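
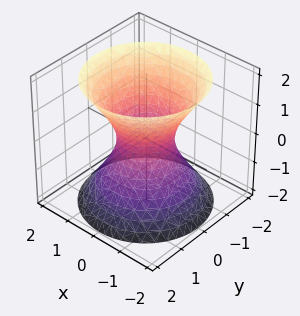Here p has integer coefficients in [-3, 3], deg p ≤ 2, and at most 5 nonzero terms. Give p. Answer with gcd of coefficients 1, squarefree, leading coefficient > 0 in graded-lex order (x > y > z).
deg p = 2.
Symmetries: the z ↦ −z reflection is a symmetry, so z appears only in even powers; the z-axis is an axis of rotation, so x and y enter only as x² + y².
Observable constraints: the surface avoids every integer z-axis point in the box; a circular section at z = 2 has radius between 1 and 2.
Solving for integer coefficients yields p as stated.

3*x^2 + 3*y^2 - 2*z^2 - 2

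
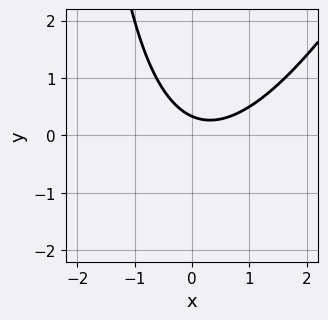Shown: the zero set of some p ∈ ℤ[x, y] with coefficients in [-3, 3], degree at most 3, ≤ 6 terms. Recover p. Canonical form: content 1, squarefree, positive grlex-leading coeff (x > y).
(a) The degree is 2 — no degree-1 curve has this shape.
(b) From the visible intercepts: it misses every integer gridline on the x-axis.
(c) Solving for integer coefficients yields p as stated.

2*x^2 - x*y - x - 3*y + 1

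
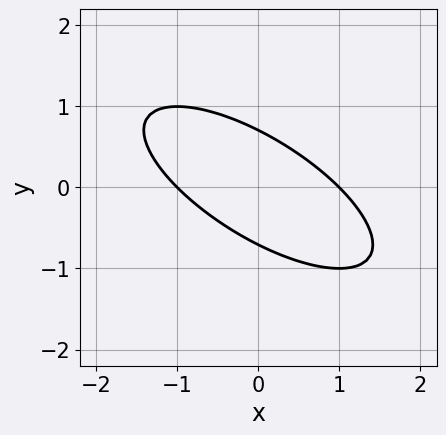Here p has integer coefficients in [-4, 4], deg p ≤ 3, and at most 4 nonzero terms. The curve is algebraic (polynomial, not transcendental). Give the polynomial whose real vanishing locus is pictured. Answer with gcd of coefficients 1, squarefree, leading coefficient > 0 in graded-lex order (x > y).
x^2 + 2*x*y + 2*y^2 - 1

First, degree: the shape is more complex than any degree-1 curve, so deg p = 2.
Then, observable constraints: among the integer gridlines, it crosses the x-axis at x ∈ {-1, 1}.
Finally, assembling these constraints gives the stated polynomial.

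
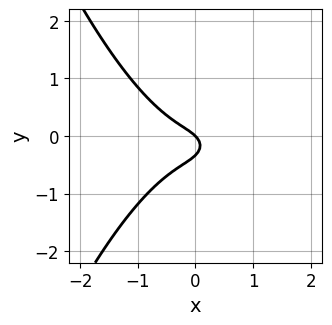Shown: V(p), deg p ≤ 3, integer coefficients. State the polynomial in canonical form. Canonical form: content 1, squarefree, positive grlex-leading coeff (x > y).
The degree is 3 — a generic line meets the curve in up to 3 points.
Checking where it meets the axes: it meets the y-axis at y = 0 (among the integer gridlines); one x-axis crossing is at x = 0.
Together with the visible shape, these determine p as stated.

2*x^3 + 3*y^2 + x + y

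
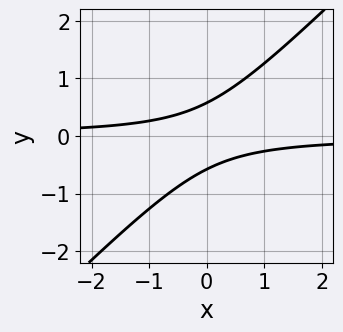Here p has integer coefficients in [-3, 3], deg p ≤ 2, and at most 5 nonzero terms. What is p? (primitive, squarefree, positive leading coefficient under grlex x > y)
1. Degree: a generic line meets the curve in up to 2 points, so deg p = 2.
2. Observable constraints: the curve avoids every integer x-axis point in the box.
3. Matching integer coefficients to the picture gives p.

3*x*y - 3*y^2 + 1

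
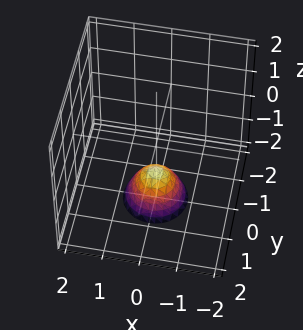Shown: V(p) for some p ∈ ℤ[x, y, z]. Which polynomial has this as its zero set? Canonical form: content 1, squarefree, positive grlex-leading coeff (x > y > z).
Degree: a generic line meets the surface in up to 2 points, so deg p = 2.
Symmetries: rotational symmetry about the z-axis ⇒ p depends on x, y only through x² + y².
Reading off the gridlines: it meets the z-axis at z = -1 (among the integer gridlines); a circular section at z = -2 has radius between 0 and 1; it misses every integer gridline on the y-axis; the surface avoids every integer x-axis point in the box.
Assembling these constraints gives the stated polynomial.

3*x^2 + 3*y^2 + 2*z + 2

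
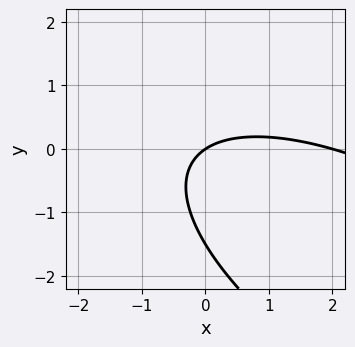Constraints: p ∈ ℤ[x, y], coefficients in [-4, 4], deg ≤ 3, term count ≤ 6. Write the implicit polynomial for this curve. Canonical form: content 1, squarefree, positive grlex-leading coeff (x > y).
(a) deg p = 2. A generic line meets the curve in up to 2 points.
(b) Against the integer gridlines: the x-axis gridline crossings are at x ∈ {0, 2}; one y-axis crossing is at y = 0.
(c) These observations pin down the coefficients.

x^2 + 2*x*y + 2*y^2 - 2*x + 3*y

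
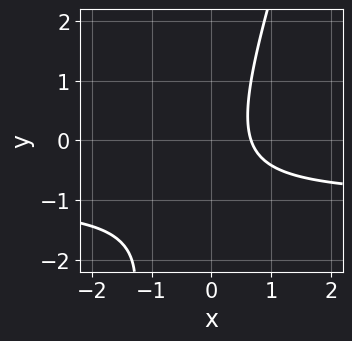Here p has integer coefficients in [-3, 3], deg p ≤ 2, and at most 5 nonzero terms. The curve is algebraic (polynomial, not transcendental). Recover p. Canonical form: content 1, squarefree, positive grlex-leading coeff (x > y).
3*x*y - y^2 + 3*x - y - 2

The degree is 2 — no degree-1 curve has this shape.
Against the integer gridlines: no y-intercept at any integer in the box.
The integer polynomial consistent with all of this is the stated p.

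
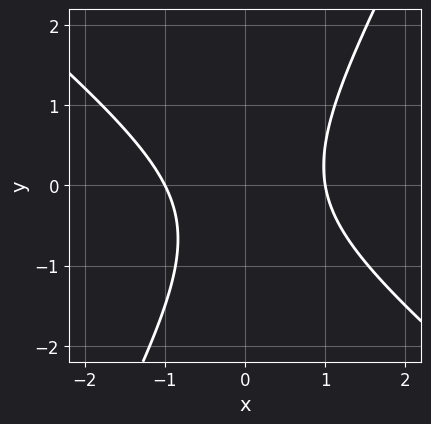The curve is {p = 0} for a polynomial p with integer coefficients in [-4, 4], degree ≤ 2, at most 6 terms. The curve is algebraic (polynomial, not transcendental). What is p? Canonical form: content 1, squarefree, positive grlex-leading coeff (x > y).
3*x^2 + 2*x*y - 2*y^2 - y - 3

1. deg p = 2. No degree-1 curve has this shape.
2. Against the integer gridlines: the x-axis gridline crossings are at x ∈ {-1, 1}; it misses every integer gridline on the y-axis.
3. Putting this together gives p.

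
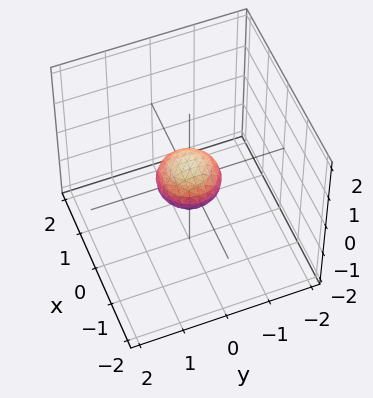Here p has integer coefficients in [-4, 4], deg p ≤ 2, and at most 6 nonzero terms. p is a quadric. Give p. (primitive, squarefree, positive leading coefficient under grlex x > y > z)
First, the degree is 2 — a closed, bounded, convex surface; a quadric.
Then, symmetries: mirror symmetry z ↦ −z ⇒ only even powers of z; rotational symmetry about the z-axis ⇒ p depends on x, y only through x² + y².
Next, reading off the gridlines: a circular section at z = 0 has radius between 0 and 1.
Finally, these observations pin down the coefficients.

2*x^2 + 2*y^2 + 3*z^2 - 1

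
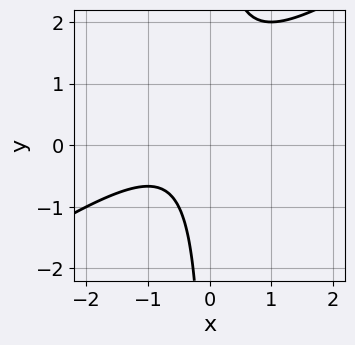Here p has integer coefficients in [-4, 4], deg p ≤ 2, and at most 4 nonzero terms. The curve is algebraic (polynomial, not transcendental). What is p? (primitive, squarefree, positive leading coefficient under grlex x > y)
2*x^2 - 3*x*y + 2*x + 2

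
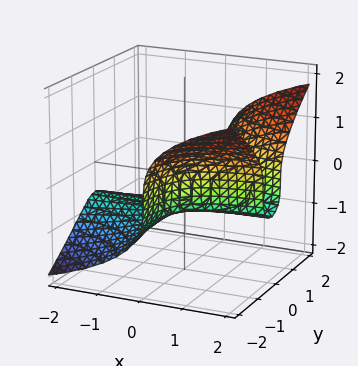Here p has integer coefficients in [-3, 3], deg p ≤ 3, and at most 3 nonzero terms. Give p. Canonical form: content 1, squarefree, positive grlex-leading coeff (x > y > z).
2*x*y^2 - 3*z^3 - 1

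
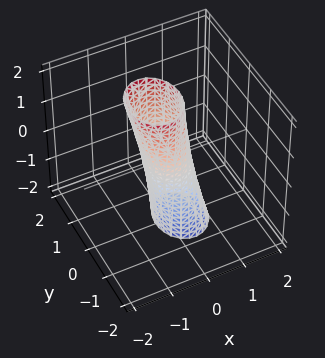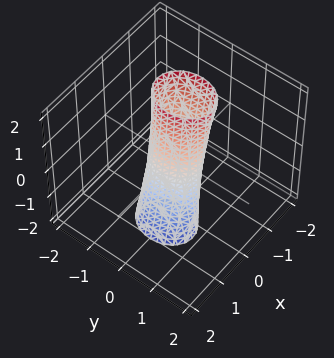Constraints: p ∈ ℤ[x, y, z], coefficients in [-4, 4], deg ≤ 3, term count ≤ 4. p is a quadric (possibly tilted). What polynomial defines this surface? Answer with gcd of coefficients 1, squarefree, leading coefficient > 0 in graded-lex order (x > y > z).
1. Degree: a generic line meets the surface in up to 2 points, so deg p = 2.
2. Reading off the gridlines: it misses every integer gridline on the z-axis.
3. Putting this together gives p.

3*x^2 + x*z + 2*y^2 - 1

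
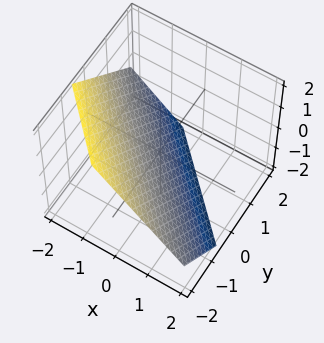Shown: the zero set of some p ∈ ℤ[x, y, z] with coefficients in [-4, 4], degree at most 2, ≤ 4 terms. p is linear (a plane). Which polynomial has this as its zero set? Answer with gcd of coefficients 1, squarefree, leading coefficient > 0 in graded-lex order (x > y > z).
3*x + 3*y + 3*z + 2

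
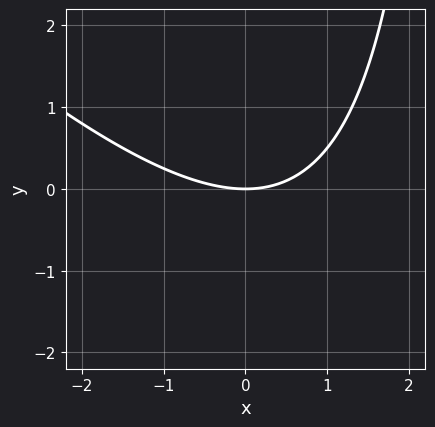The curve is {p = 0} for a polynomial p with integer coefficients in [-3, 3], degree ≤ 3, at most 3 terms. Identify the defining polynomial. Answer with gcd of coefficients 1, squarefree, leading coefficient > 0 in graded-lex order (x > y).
(a) Degree: no degree-1 curve has this shape, so deg p = 2.
(b) Observable constraints: it meets the y-axis at y = 0 (among the integer gridlines); one x-axis crossing is at x = 0.
(c) Putting this together gives p.

x^2 + x*y - 3*y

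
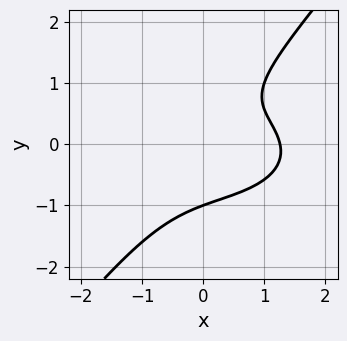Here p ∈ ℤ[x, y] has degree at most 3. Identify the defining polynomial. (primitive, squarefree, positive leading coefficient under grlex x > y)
The degree is 3 — the shape is more complex than any degree-2 curve.
Observable constraints: it meets the y-axis at y = -1 (among the integer gridlines).
Putting this together gives p.

x^3 + 3*x*y^2 - 3*y^3 + y - 2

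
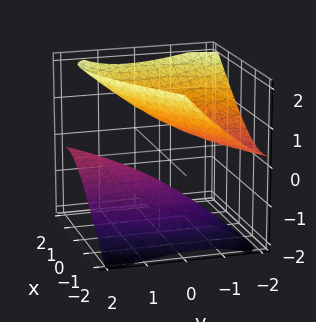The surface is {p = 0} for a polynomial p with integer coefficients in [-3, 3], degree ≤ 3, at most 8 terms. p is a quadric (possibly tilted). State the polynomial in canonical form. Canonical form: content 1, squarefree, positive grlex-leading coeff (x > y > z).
First, there are 2 components. They look like related sheets of one shape, so recover p as a whole.
Then, degree: a generic line meets the surface in up to 2 points, so deg p = 2.
Then, reading off the gridlines: it misses every integer gridline on the y-axis; the surface avoids every integer x-axis point in the box.
Finally, matching integer coefficients to the picture gives p.

2*x^2 - 3*x*y + y^2 + 3*y*z - 3*z^2 + 2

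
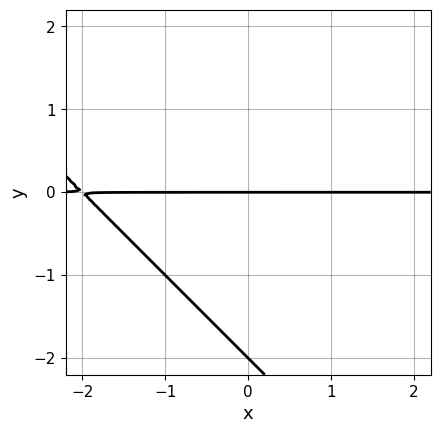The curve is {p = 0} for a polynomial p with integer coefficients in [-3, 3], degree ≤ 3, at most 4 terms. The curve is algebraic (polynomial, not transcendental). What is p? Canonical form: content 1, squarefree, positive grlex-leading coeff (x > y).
First, degree: no degree-1 curve has this shape, so deg p = 2.
Then, checking where it meets the axes: the visible x-axis segment lies entirely on the curve; among the integer gridlines, it crosses the y-axis at y ∈ {-2, 0}.
Finally, these observations pin down the coefficients.

x*y + y^2 + 2*y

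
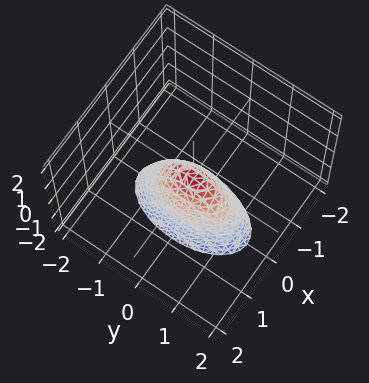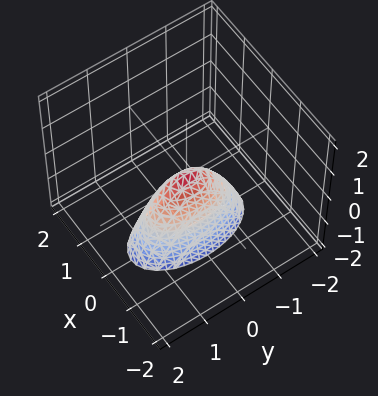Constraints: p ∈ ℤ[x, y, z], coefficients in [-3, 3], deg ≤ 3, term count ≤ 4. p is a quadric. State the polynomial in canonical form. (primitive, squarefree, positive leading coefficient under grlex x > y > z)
3*x^2 + y^2 + z

1. deg p = 2. A paraboloid; a quadric.
2. Symmetries: it's symmetric under x → −x, forcing even powers of x; the y ↦ −y reflection is a symmetry, so y appears only in even powers.
3. Observable constraints: it meets the x-axis at x = 0 (among the integer gridlines); it meets the y-axis at y = 0 (among the integer gridlines); it meets the z-axis at z = 0 (among the integer gridlines).
4. Fitting integer coefficients to these (and the overall shape) gives p.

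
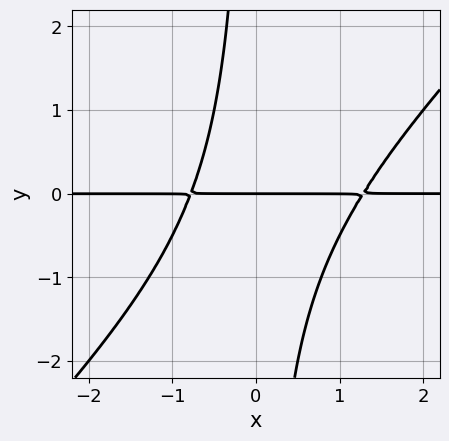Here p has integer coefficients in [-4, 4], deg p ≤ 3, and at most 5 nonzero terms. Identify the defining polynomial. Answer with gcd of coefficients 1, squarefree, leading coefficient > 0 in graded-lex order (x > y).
First, deg p = 3. A generic line meets the curve in up to 3 points.
Then, from the axis intercepts and sections: it crosses the y-axis at the gridline y = 0; every point of the x-axis in the box is on the curve.
Finally, matching integer coefficients to the picture gives p.

2*x^2*y - 2*x*y^2 - x*y - 2*y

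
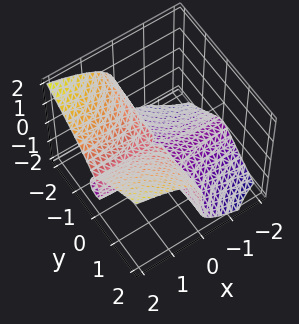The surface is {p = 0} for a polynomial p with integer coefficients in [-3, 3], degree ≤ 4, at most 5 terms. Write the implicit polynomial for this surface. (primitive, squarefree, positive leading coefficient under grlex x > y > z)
1. deg p = 3. No degree-2 surface has this shape.
2. Observable constraints: every point of the x-axis in the box is on the surface; one z-axis crossing is at z = -1; the visible y-axis segment lies entirely on the surface.
3. Together with the visible shape, these determine p as stated.

x*y^2 - z^3 - z^2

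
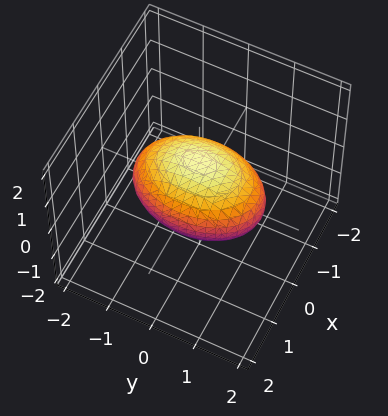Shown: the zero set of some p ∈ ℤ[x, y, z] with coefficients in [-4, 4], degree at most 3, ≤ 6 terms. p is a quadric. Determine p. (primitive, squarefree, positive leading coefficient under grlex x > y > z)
2*x^2 + y^2 + 2*z^2 - 2

(a) The degree is 2 — a closed, bounded, convex surface; a quadric.
(b) Symmetries: it's symmetric under y → −y, forcing even powers of y; mirror symmetry x ↦ −x ⇒ only even powers of x; it's symmetric under z → −z, forcing even powers of z.
(c) From the axis intercepts and sections: the x-axis gridline crossings are at x ∈ {-1, 1}; among the integer gridlines, it crosses the z-axis at z ∈ {-1, 1}.
(d) Matching integer coefficients to the picture gives p.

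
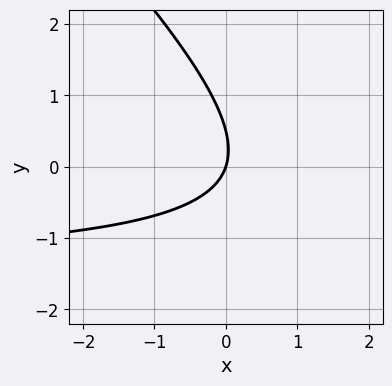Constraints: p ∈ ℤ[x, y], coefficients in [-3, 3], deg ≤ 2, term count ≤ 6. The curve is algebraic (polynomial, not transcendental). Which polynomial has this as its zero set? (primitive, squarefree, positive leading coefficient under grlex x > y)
2*x*y + 2*y^2 + 3*x - y

(a) deg p = 2.
(b) From the visible intercepts: it meets the y-axis at y = 0 (among the integer gridlines); one x-axis crossing is at x = 0.
(c) These observations pin down the coefficients.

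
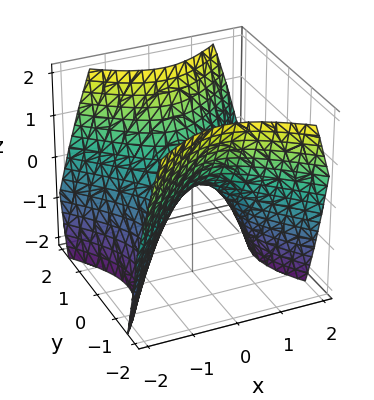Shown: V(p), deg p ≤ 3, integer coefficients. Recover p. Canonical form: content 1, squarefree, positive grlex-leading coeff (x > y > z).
1. The degree is 2 — a hyperbolic paraboloid; a quadric.
2. Symmetries: it's symmetric under y → −y, forcing even powers of y; mirror symmetry x ↦ −x ⇒ only even powers of x.
3. Against the integer gridlines: it meets the y-axis at y = 0 (among the integer gridlines); it meets the x-axis at x = 0 (among the integer gridlines); one z-axis crossing is at z = 0.
4. Solving for integer coefficients yields p as stated.

x^2 - y^2 + z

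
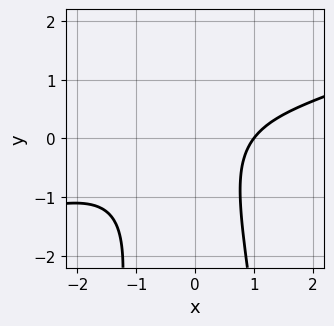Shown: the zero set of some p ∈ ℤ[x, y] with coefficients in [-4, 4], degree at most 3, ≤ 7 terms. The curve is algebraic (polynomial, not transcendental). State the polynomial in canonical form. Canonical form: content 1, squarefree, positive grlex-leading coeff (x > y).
(a) deg p = 3.
(b) Reading off the gridlines: no y-intercept at any integer in the box; it crosses the x-axis at the gridline x = 1.
(c) Assembling these constraints gives the stated polynomial.

x^3 - 3*x^2*y - y^2 + x - 2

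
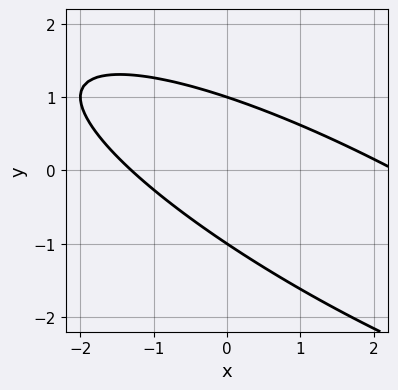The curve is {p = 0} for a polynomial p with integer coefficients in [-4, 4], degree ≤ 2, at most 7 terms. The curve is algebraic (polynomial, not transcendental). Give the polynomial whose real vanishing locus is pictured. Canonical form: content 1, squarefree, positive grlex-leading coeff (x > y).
The degree is 2 — the shape is more complex than any degree-1 curve.
From the visible intercepts: the y-axis gridline crossings are at y ∈ {-1, 1}.
Matching integer coefficients to the picture gives p.

x^2 + 3*x*y + 3*y^2 - x - 3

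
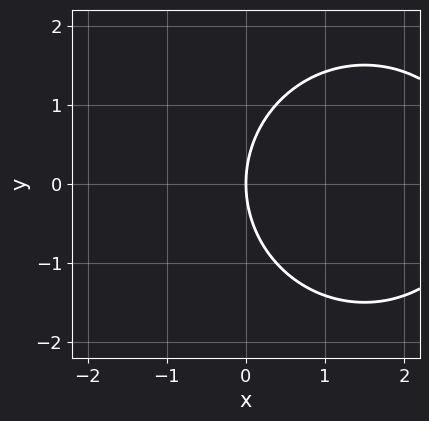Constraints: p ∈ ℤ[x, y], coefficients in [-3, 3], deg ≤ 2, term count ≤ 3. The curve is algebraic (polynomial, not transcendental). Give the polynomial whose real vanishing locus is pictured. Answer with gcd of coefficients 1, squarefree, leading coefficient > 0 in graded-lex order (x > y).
x^2 + y^2 - 3*x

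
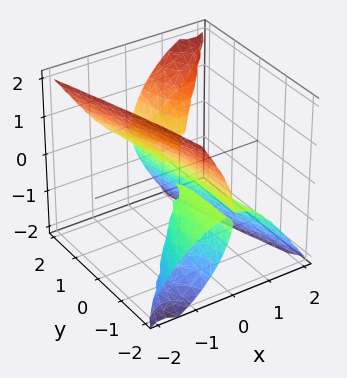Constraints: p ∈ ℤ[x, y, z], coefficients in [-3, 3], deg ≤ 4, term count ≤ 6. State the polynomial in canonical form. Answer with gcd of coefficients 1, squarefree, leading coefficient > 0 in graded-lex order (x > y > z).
There are 2 components. Treating them together as one polynomial.
Degree: the shape is more complex than any degree-2 surface, so deg p = 3.
Observable constraints: every point of the y-axis in the box is on the surface; it crosses the z-axis at the gridline z = 0.
Together with the visible shape, these determine p as stated.

3*x^3 - 2*x^2*z - 3*x*y*z + 2*z^3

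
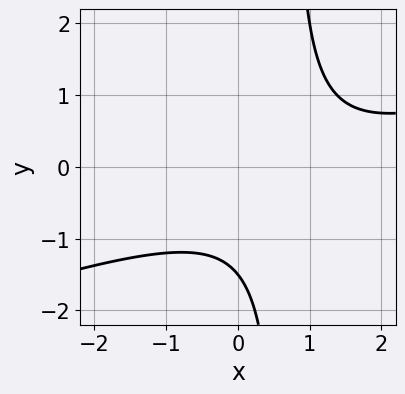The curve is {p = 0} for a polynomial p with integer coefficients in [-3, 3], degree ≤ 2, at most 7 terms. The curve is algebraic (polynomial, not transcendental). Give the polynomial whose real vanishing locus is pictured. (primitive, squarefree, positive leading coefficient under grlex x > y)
x^2 - 3*x*y - 2*x + 2*y + 3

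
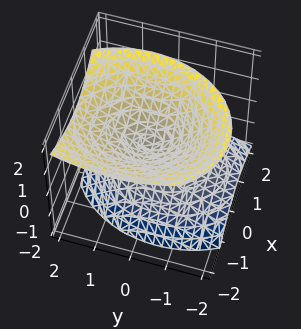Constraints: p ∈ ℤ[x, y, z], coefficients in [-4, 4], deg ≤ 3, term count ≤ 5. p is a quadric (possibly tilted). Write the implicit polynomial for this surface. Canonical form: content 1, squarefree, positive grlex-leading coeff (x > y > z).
(a) I count 2 distinct pieces. Treating them together as one polynomial.
(b) deg p = 2. No degree-1 surface has this shape.
(c) Checking where it meets the axes: it meets the x-axis at x = 0 (among the integer gridlines); it crosses the z-axis at the gridline z = 0; one y-axis crossing is at y = 0.
(d) Putting this together gives p.

3*x^2 + 2*x*z + 2*y^2 - y*z - 3*z^2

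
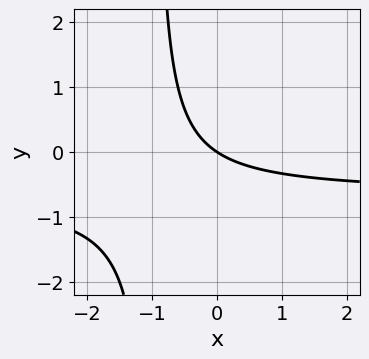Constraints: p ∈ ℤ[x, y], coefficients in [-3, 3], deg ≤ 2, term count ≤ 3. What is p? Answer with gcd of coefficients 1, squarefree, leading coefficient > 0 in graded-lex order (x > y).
3*x*y + 2*x + 3*y

deg p = 2. The shape is more complex than any degree-1 curve.
Reading off the gridlines: one y-axis crossing is at y = 0; it meets the x-axis at x = 0 (among the integer gridlines).
Putting this together gives p.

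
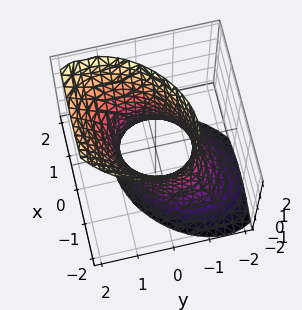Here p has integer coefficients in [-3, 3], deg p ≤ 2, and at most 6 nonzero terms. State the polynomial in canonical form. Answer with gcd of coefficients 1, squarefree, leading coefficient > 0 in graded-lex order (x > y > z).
(a) Degree: the shape is more complex than any degree-1 surface, so deg p = 2.
(b) Against the integer gridlines: the x-axis gridline crossings are at x ∈ {-1, 1}; the y-axis gridline crossings are at y ∈ {-1, 1}; the surface avoids every integer z-axis point in the box.
(c) Fitting integer coefficients to these (and the overall shape) gives p.

3*x^2 - 2*x*y + 3*y^2 - 2*y*z - z^2 - 3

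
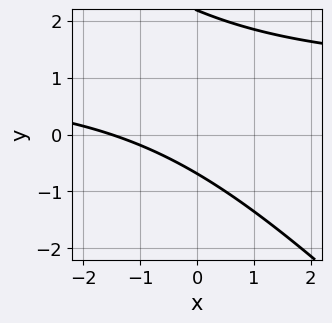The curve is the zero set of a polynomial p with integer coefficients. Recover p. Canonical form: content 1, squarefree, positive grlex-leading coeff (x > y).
2*x*y + 2*y^2 - 2*x - 3*y - 3

(a) The degree is 2 — the shape is more complex than any degree-1 curve.
(b) Solving for integer coefficients yields p as stated.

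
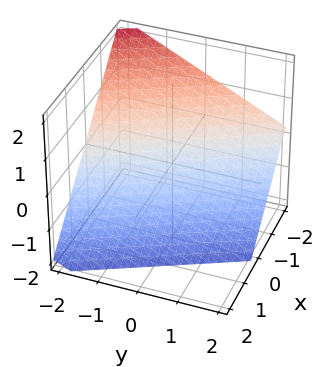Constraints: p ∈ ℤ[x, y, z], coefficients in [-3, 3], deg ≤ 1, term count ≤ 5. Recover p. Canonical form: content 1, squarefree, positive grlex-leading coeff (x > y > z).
Degree: every cross-section is a straight line — this is a plane, so deg p = 1.
From the axis intercepts and sections: one y-axis crossing is at y = -2; it crosses the z-axis at the gridline z = -1; it crosses the x-axis at the gridline x = -1.
Assembling these constraints gives the stated polynomial.

2*x + y + 2*z + 2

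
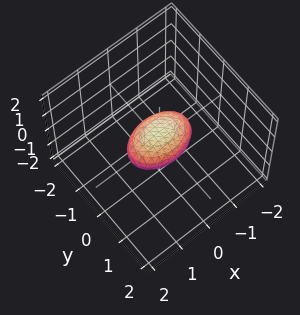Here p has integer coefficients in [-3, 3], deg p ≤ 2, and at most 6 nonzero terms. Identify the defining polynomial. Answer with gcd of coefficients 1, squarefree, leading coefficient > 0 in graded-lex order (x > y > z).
First, degree: bounded and convex; a quadric, so deg p = 2.
Next, symmetries: mirror symmetry z ↦ −z ⇒ only even powers of z; it's symmetric under y → −y, forcing even powers of y; mirror symmetry x ↦ −x ⇒ only even powers of x.
Next, from the axis intercepts and sections: the x-axis gridline crossings are at x ∈ {-1, 1}.
Finally, together with the visible shape, these determine p as stated.

x^2 + 2*y^2 + 2*z^2 - 1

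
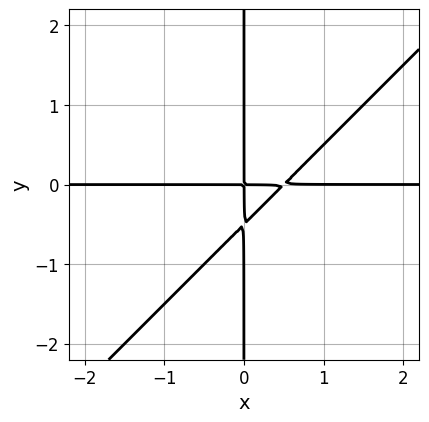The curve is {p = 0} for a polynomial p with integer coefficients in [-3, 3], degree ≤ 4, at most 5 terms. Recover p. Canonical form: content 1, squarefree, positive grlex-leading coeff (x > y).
2*x^2*y - 2*x*y^2 - x*y

First, degree: the shape is more complex than any degree-2 curve, so deg p = 3.
Then, from the visible intercepts: the visible x-axis segment lies entirely on the curve; the visible y-axis segment lies entirely on the curve.
Finally, matching integer coefficients to the picture gives p.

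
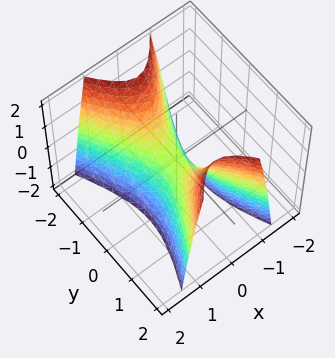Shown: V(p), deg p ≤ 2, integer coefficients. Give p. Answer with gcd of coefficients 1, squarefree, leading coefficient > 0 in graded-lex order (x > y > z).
First, the degree is 2 — a hyperbolic paraboloid; a quadric.
Next, symmetries: it's symmetric under x → −x, forcing even powers of x; the y ↦ −y reflection is a symmetry, so y appears only in even powers.
Next, checking where it meets the axes: it meets the y-axis at y = 0 (among the integer gridlines); it meets the x-axis at x = 0 (among the integer gridlines).
Finally, matching integer coefficients to the picture gives p.

3*x^2 - y^2 + z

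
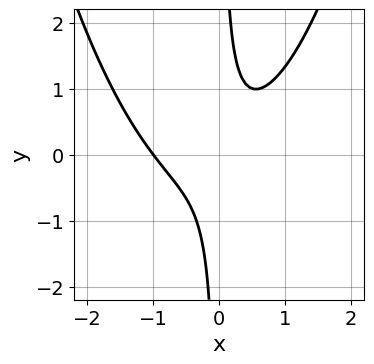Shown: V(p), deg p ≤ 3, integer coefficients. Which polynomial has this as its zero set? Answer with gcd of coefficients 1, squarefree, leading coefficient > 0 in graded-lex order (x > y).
Degree: the shape is more complex than any degree-2 curve, so deg p = 3.
Reading off the gridlines: the curve avoids every integer y-axis point in the box; one x-axis crossing is at x = -1.
These observations pin down the coefficients.

2*x^3 + x^2 - 3*x*y + 1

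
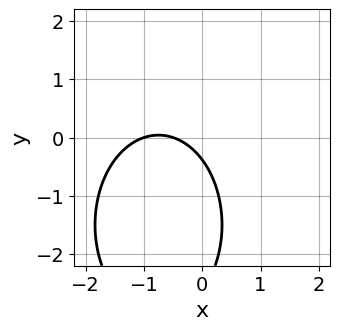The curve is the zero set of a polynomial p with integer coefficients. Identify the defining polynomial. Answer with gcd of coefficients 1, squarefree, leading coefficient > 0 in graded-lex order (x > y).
2*x^2 + y^2 + 3*x + 3*y + 1

1. The degree is 2 — a generic line meets the curve in up to 2 points.
2. From the axis intercepts and sections: it crosses the x-axis at the gridline x = -1.
3. These observations pin down the coefficients.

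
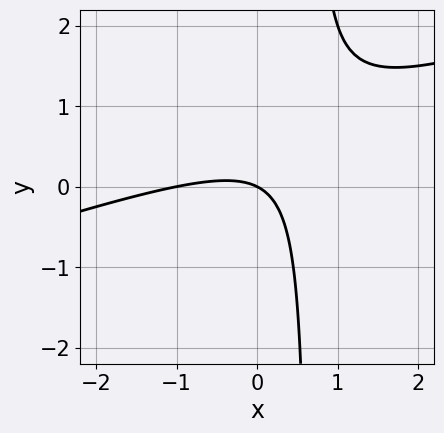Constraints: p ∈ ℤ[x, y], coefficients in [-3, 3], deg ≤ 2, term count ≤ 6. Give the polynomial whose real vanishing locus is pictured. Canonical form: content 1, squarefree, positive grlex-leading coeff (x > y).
x^2 - 3*x*y + x + 2*y

(a) deg p = 2.
(b) From the axis intercepts and sections: one y-axis crossing is at y = 0; the x-axis gridline crossings are at x ∈ {-1, 0}.
(c) Fitting integer coefficients to these (and the overall shape) gives p.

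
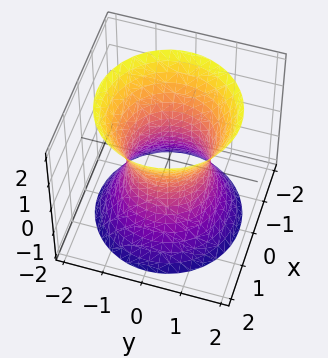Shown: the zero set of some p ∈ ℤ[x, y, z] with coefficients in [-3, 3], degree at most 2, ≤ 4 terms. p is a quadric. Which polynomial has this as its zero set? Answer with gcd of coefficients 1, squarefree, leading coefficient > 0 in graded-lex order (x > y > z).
2*x^2 + 2*y^2 - z^2 - 2

First, the degree is 2 — one connected sheet with a waist; a quadric.
Next, by symmetry, every cross-section ⟂ z is a circle, so x, y appear only via x² + y²; mirror symmetry z ↦ −z ⇒ only even powers of z.
Next, from the axis intercepts and sections: no z-intercept at any integer in the box; a circular section at z = -2 has radius between 1 and 2; among the integer gridlines, it crosses the x-axis at x ∈ {-1, 1}; the y-axis gridline crossings are at y ∈ {-1, 1}.
Finally, assembling these constraints gives the stated polynomial.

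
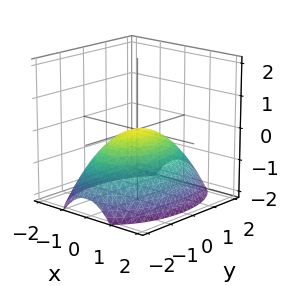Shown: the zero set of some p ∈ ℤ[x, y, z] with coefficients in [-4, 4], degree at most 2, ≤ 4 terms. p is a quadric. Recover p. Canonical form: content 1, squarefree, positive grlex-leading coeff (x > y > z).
1. deg p = 2.
2. Symmetries: it's symmetric under x → −x, forcing even powers of x; the y ↦ −y reflection is a symmetry, so y appears only in even powers.
3. Checking where it meets the axes: it meets the y-axis at y = 0 (among the integer gridlines); it meets the x-axis at x = 0 (among the integer gridlines).
4. Together with the visible shape, these determine p as stated.

2*x^2 + y^2 + 3*z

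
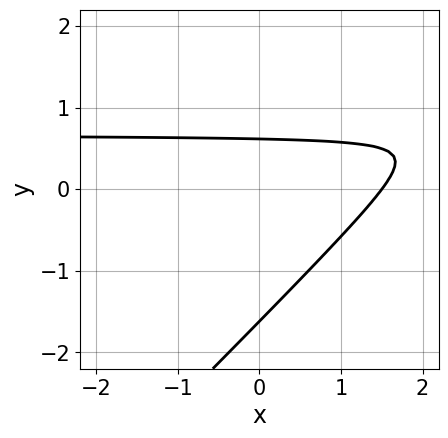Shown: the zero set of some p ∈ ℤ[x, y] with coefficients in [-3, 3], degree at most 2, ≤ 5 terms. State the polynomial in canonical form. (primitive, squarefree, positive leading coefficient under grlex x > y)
First, degree: no degree-1 curve has this shape, so deg p = 2.
Finally, matching integer coefficients to the picture gives p.

3*x*y - 3*y^2 - 2*x - 3*y + 3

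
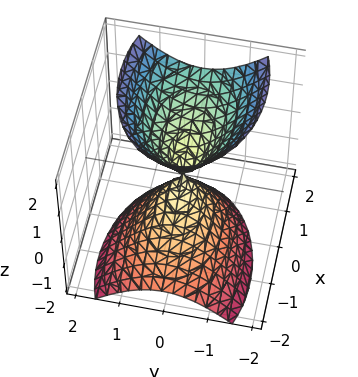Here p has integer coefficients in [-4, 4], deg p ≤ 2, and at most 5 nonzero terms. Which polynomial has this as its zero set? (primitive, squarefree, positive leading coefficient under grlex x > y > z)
x^2 - x*z + 2*y^2 - z^2

The picture has 2 separate pieces.
The degree is 2 — the shape is more complex than any degree-1 surface.
From the axis intercepts and sections: one z-axis crossing is at z = 0; it crosses the y-axis at the gridline y = 0; one x-axis crossing is at x = 0.
The integer polynomial consistent with all of this is the stated p.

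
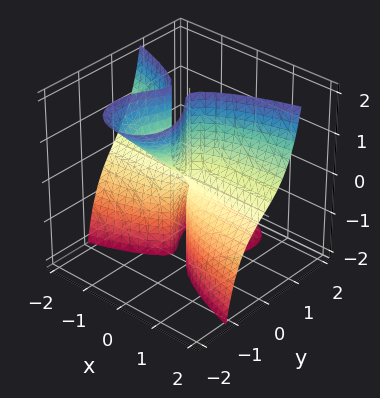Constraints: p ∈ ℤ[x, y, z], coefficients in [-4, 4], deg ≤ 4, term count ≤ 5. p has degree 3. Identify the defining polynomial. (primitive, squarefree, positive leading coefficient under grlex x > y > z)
2*x^2*y - 2*x^2*z + 3*y^3 + 3*y^2*z - x*z

First, the degree is 3 — no degree-2 surface has this shape.
Next, against the integer gridlines: every point of the z-axis in the box is on the surface; the visible x-axis segment lies entirely on the surface.
Finally, these observations pin down the coefficients.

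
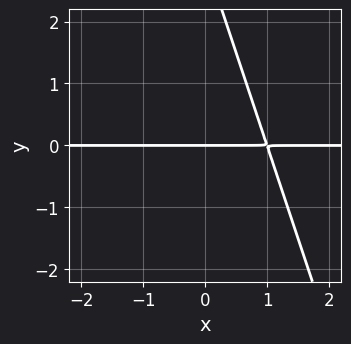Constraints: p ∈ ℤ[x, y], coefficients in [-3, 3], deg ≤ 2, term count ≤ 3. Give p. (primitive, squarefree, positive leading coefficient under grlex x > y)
1. The degree is 2 — the shape is more complex than any degree-1 curve.
2. Checking where it meets the axes: every point of the x-axis in the box is on the curve; it crosses the y-axis at the gridline y = 0.
3. Solving for integer coefficients yields p as stated.

3*x*y + y^2 - 3*y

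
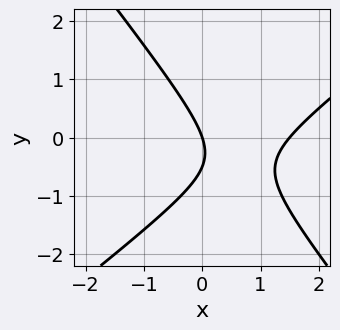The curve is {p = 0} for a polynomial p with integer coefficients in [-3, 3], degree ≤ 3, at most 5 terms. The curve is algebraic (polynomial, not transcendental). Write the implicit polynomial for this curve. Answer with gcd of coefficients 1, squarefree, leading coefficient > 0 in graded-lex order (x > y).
1. Degree: no degree-1 curve has this shape, so deg p = 2.
2. From the visible intercepts: it crosses the y-axis at the gridline y = 0; one x-axis crossing is at x = 0.
3. Putting this together gives p.

2*x^2 - x*y - 2*y^2 - 3*x - y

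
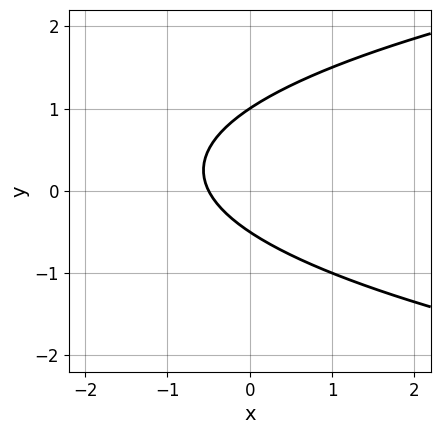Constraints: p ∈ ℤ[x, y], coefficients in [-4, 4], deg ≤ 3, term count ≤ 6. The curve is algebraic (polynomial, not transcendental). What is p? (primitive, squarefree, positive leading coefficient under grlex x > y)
First, the degree is 2 — the shape is more complex than any degree-1 curve.
Then, against the integer gridlines: it crosses the y-axis at the gridline y = 1.
Finally, assembling these constraints gives the stated polynomial.

2*y^2 - 2*x - y - 1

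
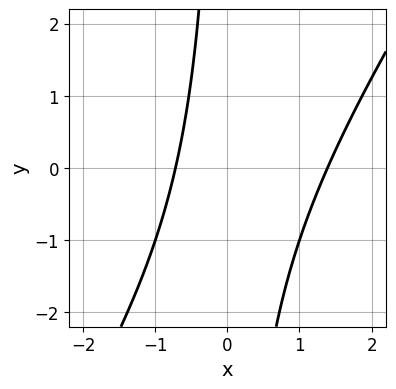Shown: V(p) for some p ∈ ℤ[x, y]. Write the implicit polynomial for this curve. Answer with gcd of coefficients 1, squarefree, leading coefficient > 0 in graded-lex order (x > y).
(a) deg p = 2. A generic line meets the curve in up to 2 points.
(b) From the axis intercepts and sections: no y-intercept at any integer in the box.
(c) These observations pin down the coefficients.

3*x^2 - 2*x*y - 2*x - 3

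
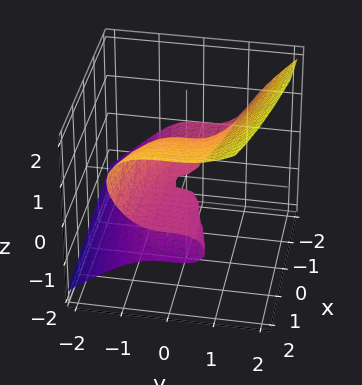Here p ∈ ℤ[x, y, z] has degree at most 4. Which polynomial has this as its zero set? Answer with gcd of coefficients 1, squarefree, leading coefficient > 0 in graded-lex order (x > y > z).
2*y^3 - 3*z^3 + 2*x*z + 3*z^2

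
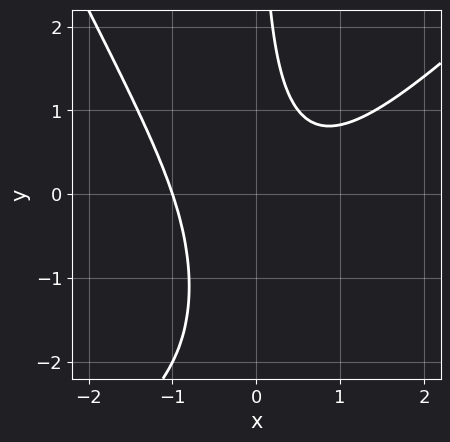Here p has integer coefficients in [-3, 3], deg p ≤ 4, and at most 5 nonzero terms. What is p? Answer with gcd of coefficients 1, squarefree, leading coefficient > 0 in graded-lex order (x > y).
1. deg p = 3. No degree-2 curve has this shape.
2. From the axis intercepts and sections: it misses every integer gridline on the y-axis; one x-axis crossing is at x = -1.
3. The integer polynomial consistent with all of this is the stated p.

2*x^3 - x^2*y - x*y^2 - 3*x*y + 2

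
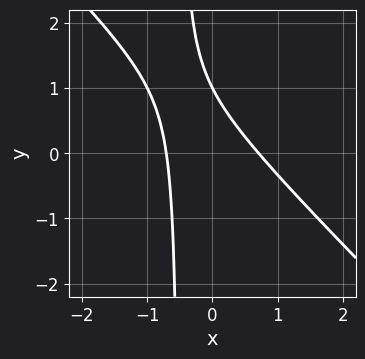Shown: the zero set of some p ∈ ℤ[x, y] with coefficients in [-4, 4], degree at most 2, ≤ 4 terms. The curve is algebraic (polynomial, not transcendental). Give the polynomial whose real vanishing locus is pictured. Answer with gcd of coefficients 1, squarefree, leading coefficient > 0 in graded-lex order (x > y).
2*x^2 + 2*x*y + y - 1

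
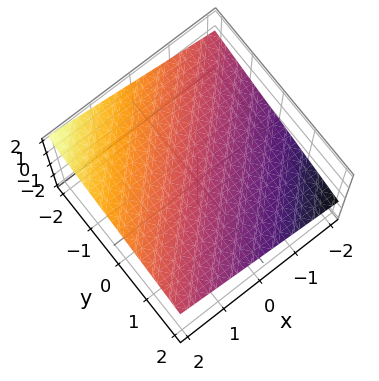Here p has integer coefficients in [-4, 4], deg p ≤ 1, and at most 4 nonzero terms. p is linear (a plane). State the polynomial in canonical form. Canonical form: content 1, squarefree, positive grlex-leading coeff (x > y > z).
x - y - 3*z + 2

deg p = 1.
From the visible intercepts: one x-axis crossing is at x = -2; one y-axis crossing is at y = 2.
Fitting integer coefficients to these (and the overall shape) gives p.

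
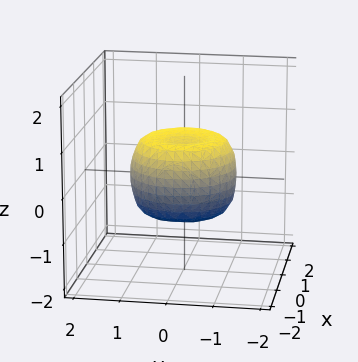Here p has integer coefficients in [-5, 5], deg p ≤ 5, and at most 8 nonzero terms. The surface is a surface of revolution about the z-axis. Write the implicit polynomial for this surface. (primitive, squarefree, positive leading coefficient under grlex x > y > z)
2*x^4 + 4*x^2*y^2 + 2*y^4 - 2*x^2 - 2*y^2 + 2*z^2 - 1

First, the degree is 4 — the shape is more complex than any degree-3 surface.
Next, symmetry: the surface is invariant under rotation about z: p = q(x² + y², z).
Then, observable constraints: a circular section at z = 0 has radius between 1 and 2.
Finally, the integer polynomial consistent with all of this is the stated p.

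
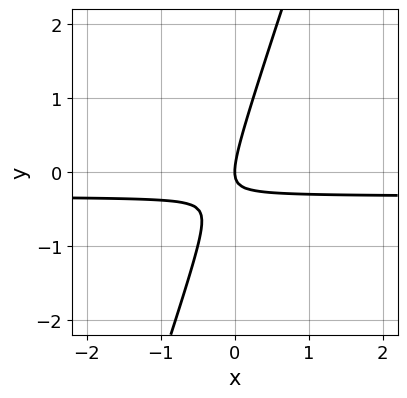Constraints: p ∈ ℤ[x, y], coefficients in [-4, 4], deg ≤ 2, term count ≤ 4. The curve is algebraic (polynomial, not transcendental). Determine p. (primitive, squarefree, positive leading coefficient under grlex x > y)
3*x*y - y^2 + x

(a) deg p = 2.
(b) Against the integer gridlines: it crosses the y-axis at the gridline y = 0; it crosses the x-axis at the gridline x = 0.
(c) Solving for integer coefficients yields p as stated.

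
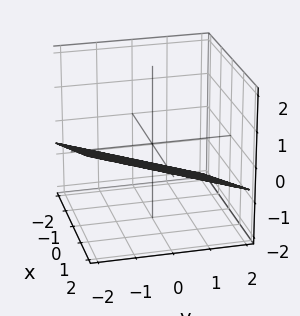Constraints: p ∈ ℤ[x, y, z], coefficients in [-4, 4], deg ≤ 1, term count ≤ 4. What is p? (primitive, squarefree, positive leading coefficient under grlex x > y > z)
x - y - 3*z - 2

(a) Degree: every cross-section is a straight line — this is a plane, so deg p = 1.
(b) From the axis intercepts and sections: it meets the y-axis at y = -2 (among the integer gridlines); it crosses the x-axis at the gridline x = 2.
(c) Fitting integer coefficients to these (and the overall shape) gives p.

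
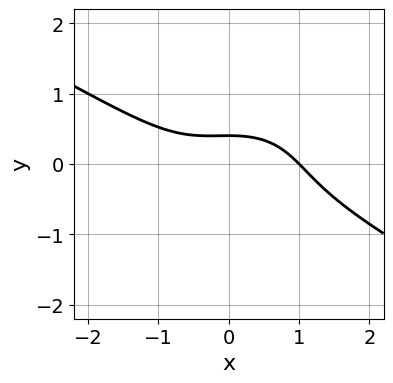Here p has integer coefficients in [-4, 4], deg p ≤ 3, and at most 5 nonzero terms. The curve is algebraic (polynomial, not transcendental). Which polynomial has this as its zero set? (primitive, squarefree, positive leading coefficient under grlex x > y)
x^3 + x^2*y + 3*y^3 + 2*y - 1

(a) The degree is 3 — no degree-2 curve has this shape.
(b) Observable constraints: it crosses the x-axis at the gridline x = 1.
(c) Putting this together gives p.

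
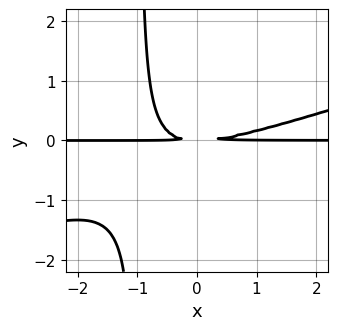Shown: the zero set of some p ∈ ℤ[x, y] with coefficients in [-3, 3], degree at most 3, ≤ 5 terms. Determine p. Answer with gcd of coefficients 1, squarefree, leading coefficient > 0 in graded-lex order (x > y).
1. Degree: a generic line meets the curve in up to 3 points, so deg p = 3.
2. Reading off the gridlines: the visible x-axis segment lies entirely on the curve.
3. Assembling these constraints gives the stated polynomial.

x^2*y - 3*x*y^2 - 3*y^2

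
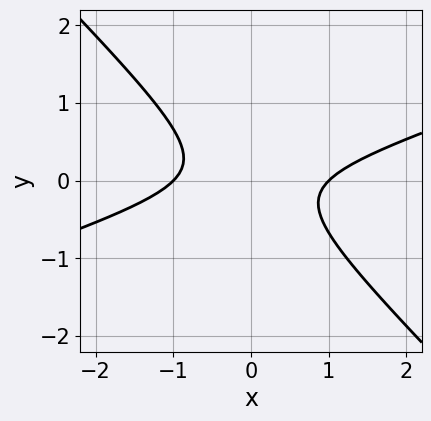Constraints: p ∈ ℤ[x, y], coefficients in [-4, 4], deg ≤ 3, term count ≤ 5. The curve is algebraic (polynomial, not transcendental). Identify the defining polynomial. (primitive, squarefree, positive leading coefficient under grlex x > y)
x^2 - 2*x*y - 3*y^2 - 1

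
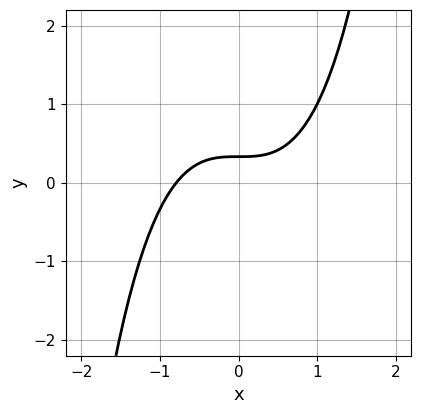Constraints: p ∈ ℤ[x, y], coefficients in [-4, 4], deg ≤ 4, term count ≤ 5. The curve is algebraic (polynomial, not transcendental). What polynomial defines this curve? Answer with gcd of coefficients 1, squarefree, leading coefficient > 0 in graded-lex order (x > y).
Degree: a generic line meets the curve in up to 3 points, so deg p = 3.
Putting this together gives p.

2*x^3 - 3*y + 1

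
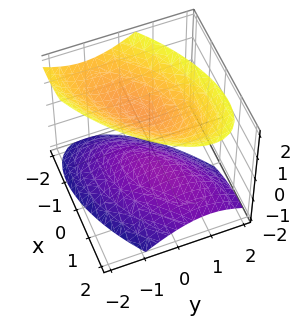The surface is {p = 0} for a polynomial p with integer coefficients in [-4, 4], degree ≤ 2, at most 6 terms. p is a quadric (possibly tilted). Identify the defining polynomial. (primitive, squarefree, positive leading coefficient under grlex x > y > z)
2*x^2 - 3*x*y + x*z + 3*y^2 - 3*z^2 + 3

1. There are 2 components. They look like related sheets of one shape, so recover p as a whole.
2. Degree: no degree-1 surface has this shape, so deg p = 2.
3. Against the integer gridlines: the surface avoids every integer y-axis point in the box; the z-axis gridline crossings are at z ∈ {-1, 1}; it misses every integer gridline on the x-axis.
4. The integer polynomial consistent with all of this is the stated p.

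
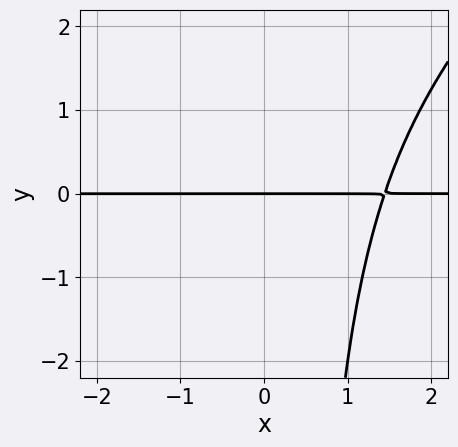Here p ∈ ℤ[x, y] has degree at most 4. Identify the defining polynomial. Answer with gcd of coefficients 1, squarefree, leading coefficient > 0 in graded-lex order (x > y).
x^3*y - x^2*y^2 - 3*y

1. The degree is 4 — the shape is more complex than any degree-3 curve.
2. From the axis intercepts and sections: the visible x-axis segment lies entirely on the curve; one y-axis crossing is at y = 0.
3. Putting this together gives p.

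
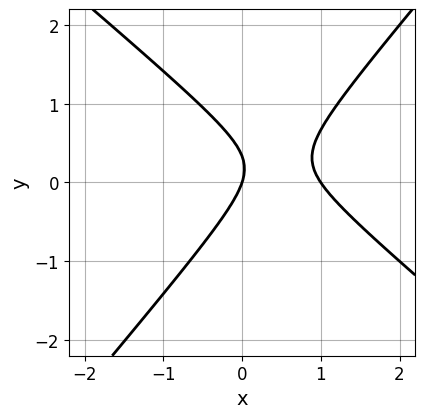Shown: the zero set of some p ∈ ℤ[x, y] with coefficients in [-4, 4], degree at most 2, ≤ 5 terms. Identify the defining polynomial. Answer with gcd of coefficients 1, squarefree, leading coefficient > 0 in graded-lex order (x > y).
First, degree: the shape is more complex than any degree-1 curve, so deg p = 2.
Next, observable constraints: it meets the y-axis at y = 0 (among the integer gridlines); the x-axis gridline crossings are at x ∈ {0, 1}.
Finally, the integer polynomial consistent with all of this is the stated p.

3*x^2 + x*y - 3*y^2 - 3*x + y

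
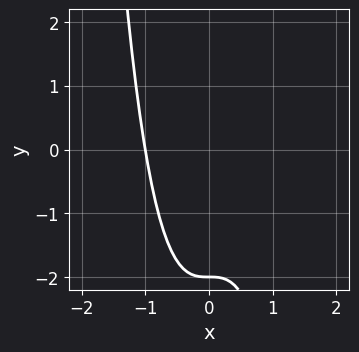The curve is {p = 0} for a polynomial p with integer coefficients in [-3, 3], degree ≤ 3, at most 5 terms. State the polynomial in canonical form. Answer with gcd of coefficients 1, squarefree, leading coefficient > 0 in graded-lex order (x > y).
Degree: the shape is more complex than any degree-2 curve, so deg p = 3.
Reading off the gridlines: it meets the x-axis at x = -1 (among the integer gridlines); one y-axis crossing is at y = -2.
Together with the visible shape, these determine p as stated.

2*x^3 + y + 2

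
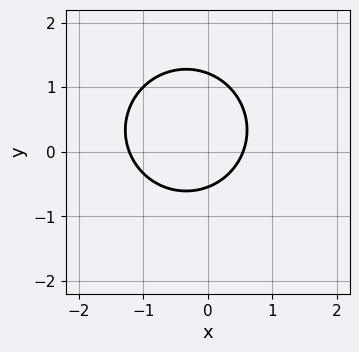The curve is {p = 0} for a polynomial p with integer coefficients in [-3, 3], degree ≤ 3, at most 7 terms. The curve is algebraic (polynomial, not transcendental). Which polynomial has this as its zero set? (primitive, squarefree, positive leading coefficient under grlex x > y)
3*x^2 + 3*y^2 + 2*x - 2*y - 2

1. The degree is 2 — a generic line meets the curve in up to 2 points.
2. The integer polynomial consistent with all of this is the stated p.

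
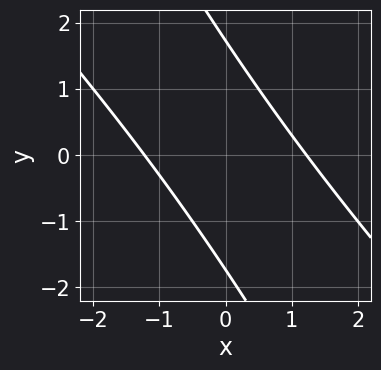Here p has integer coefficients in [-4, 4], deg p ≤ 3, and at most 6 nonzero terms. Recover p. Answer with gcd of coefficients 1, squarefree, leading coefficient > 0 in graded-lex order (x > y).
2*x^2 + 3*x*y + y^2 - 3

(a) The degree is 2 — no degree-1 curve has this shape.
(b) Solving for integer coefficients yields p as stated.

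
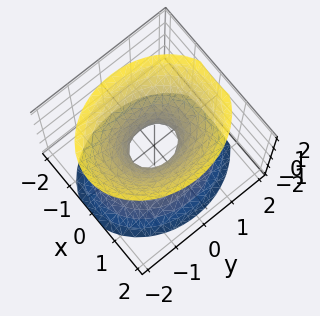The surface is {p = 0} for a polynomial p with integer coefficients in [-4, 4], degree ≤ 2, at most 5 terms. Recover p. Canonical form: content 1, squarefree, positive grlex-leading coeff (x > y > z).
3*x^2 + 2*y^2 - 2*z^2 - 1

The degree is 2 — one connected sheet with a waist; a quadric.
Symmetries: the y ↦ −y reflection is a symmetry, so y appears only in even powers; the x ↦ −x reflection is a symmetry, so x appears only in even powers; mirror symmetry z ↦ −z ⇒ only even powers of z.
From the visible intercepts: it misses every integer gridline on the z-axis.
These observations pin down the coefficients.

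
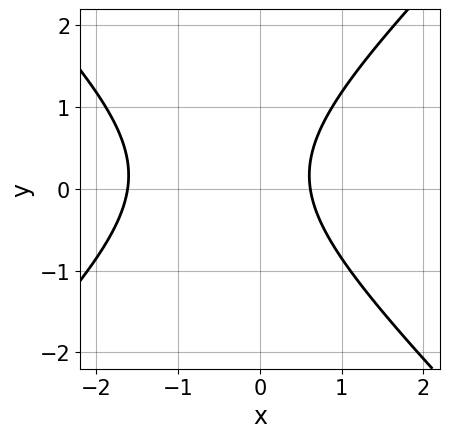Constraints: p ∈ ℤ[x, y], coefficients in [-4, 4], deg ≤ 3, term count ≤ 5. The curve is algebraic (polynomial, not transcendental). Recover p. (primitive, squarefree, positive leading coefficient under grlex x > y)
3*x^2 - 3*y^2 + 3*x + y - 3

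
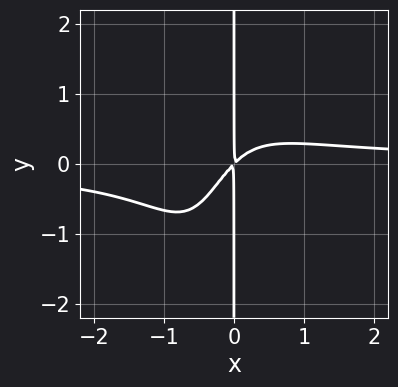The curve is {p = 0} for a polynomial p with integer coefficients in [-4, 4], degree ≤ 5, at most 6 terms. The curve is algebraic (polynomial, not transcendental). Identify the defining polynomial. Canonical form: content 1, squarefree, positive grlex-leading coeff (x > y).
3*x^3*y + 2*x^2*y - 2*x^2 + 2*x*y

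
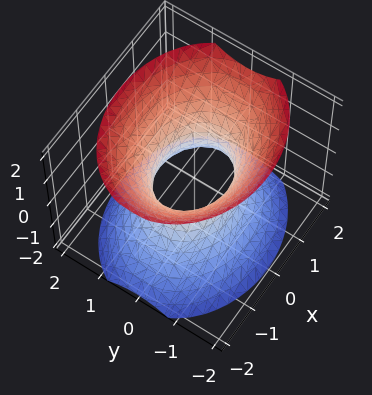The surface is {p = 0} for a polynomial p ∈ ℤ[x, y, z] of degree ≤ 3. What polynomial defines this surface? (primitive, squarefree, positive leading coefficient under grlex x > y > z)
deg p = 2. An hourglass — one-sheet hyperboloid; a quadric.
Symmetries: mirror symmetry y ↦ −y ⇒ only even powers of y; mirror symmetry z ↦ −z ⇒ only even powers of z; the x ↦ −x reflection is a symmetry, so x appears only in even powers.
Against the integer gridlines: it misses every integer gridline on the z-axis; among the integer gridlines, it crosses the x-axis at x ∈ {-1, 1}.
Together with the visible shape, these determine p as stated.

2*x^2 + 3*y^2 - 2*z^2 - 2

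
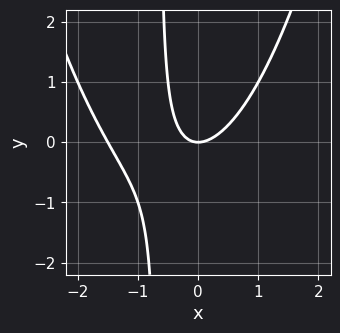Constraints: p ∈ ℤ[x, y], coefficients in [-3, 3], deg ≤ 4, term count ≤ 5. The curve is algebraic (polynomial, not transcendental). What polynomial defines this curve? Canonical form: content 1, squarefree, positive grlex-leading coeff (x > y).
The degree is 3 — a generic line meets the curve in up to 3 points.
Reading off the gridlines: it meets the y-axis at y = 0 (among the integer gridlines); it meets the x-axis at x = 0 (among the integer gridlines).
Matching integer coefficients to the picture gives p.

2*x^3 + 3*x^2 - 3*x*y - 2*y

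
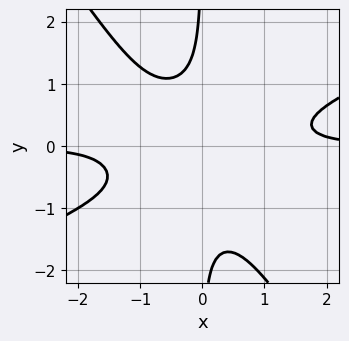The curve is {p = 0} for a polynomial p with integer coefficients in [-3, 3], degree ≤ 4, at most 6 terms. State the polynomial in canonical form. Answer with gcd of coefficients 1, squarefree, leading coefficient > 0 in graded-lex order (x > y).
2*x^3*y - 3*x^2*y^2 - 3*x*y^3 - 2*x*y^2 - 2

1. The degree is 4 — no degree-3 curve has this shape.
2. Checking where it meets the axes: the curve avoids every integer y-axis point in the box; no x-intercept at any integer in the box.
3. Together with the visible shape, these determine p as stated.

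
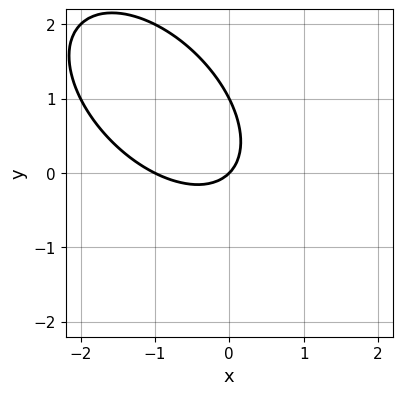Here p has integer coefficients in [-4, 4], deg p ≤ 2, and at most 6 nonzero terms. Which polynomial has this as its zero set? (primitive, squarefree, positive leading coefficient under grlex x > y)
x^2 + x*y + y^2 + x - y

Degree: no degree-1 curve has this shape, so deg p = 2.
Against the integer gridlines: the y-axis gridline crossings are at y ∈ {0, 1}; the x-axis gridline crossings are at x ∈ {-1, 0}.
Matching integer coefficients to the picture gives p.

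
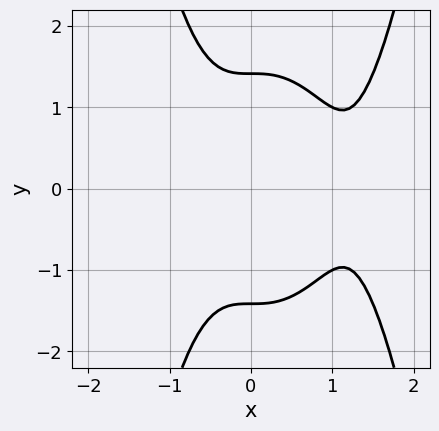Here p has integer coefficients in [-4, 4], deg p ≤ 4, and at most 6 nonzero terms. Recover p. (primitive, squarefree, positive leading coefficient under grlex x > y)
1. The degree is 4 — no degree-3 curve has this shape.
2. Symmetries: mirror symmetry y ↦ −y ⇒ only even powers of y.
3. Observable constraints: it misses every integer gridline on the x-axis.
4. Assembling these constraints gives the stated polynomial.

2*x^4 - 3*x^3 - y^2 + 2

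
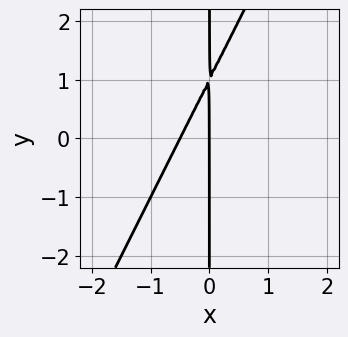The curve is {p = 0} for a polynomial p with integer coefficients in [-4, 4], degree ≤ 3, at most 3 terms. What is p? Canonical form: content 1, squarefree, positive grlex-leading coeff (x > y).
2*x^2 - x*y + x

First, degree: the shape is more complex than any degree-1 curve, so deg p = 2.
Then, from the axis intercepts and sections: it meets the x-axis at x = 0 (among the integer gridlines); every point of the y-axis in the box is on the curve.
Finally, fitting integer coefficients to these (and the overall shape) gives p.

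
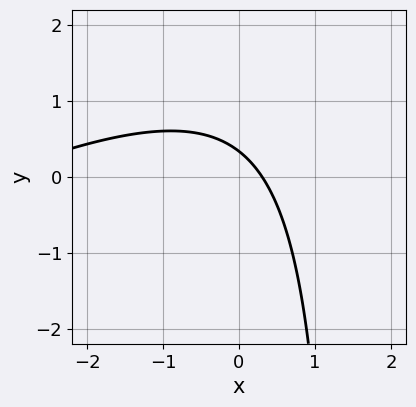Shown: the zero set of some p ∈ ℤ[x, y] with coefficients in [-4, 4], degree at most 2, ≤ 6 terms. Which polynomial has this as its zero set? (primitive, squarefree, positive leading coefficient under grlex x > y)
First, deg p = 2. A generic line meets the curve in up to 2 points.
Finally, putting this together gives p.

x^2 - 2*x*y + 3*x + 3*y - 1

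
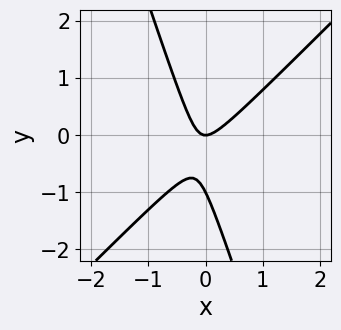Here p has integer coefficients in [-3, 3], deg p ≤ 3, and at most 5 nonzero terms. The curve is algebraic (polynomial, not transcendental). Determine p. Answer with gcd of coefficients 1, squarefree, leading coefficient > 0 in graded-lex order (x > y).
1. Degree: the shape is more complex than any degree-1 curve, so deg p = 2.
2. Against the integer gridlines: it meets the x-axis at x = 0 (among the integer gridlines); among the integer gridlines, it crosses the y-axis at y ∈ {-1, 0}.
3. These observations pin down the coefficients.

3*x^2 - 2*x*y - y^2 - y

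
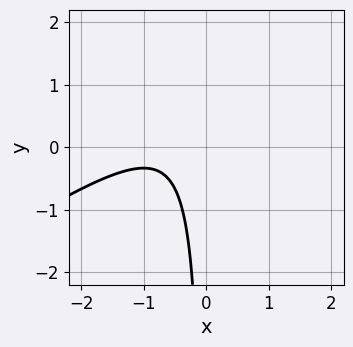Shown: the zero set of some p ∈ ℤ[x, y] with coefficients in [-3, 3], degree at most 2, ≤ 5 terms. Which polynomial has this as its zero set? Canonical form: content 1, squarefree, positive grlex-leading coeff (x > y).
2*x^2 - 3*x*y + 3*x + 2

deg p = 2.
From the visible intercepts: the curve avoids every integer y-axis point in the box; no x-intercept at any integer in the box.
Together with the visible shape, these determine p as stated.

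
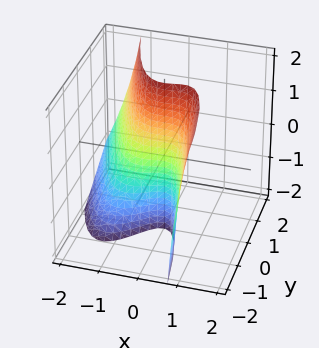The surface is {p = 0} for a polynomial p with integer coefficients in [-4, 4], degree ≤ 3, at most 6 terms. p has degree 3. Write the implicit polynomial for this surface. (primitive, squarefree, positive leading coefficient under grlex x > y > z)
First, the degree is 3 — a generic line meets the surface in up to 3 points.
Next, reading off the gridlines: one x-axis crossing is at x = 0; it meets the y-axis at y = 0 (among the integer gridlines); the visible z-axis segment lies entirely on the surface.
Finally, putting this together gives p.

3*x^3 - 2*x^2*z + 2*x^2 - x*y + 3*y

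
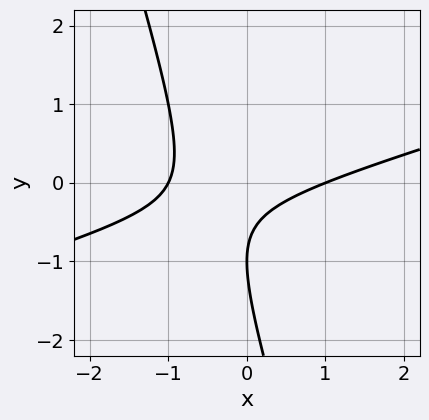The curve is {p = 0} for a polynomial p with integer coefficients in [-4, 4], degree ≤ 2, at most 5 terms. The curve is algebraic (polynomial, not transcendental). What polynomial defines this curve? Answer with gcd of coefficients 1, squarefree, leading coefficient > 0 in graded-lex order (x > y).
x^2 - 3*x*y - y^2 - 2*y - 1

First, the degree is 2 — the shape is more complex than any degree-1 curve.
Next, observable constraints: it crosses the y-axis at the gridline y = -1; the x-axis gridline crossings are at x ∈ {-1, 1}.
Finally, solving for integer coefficients yields p as stated.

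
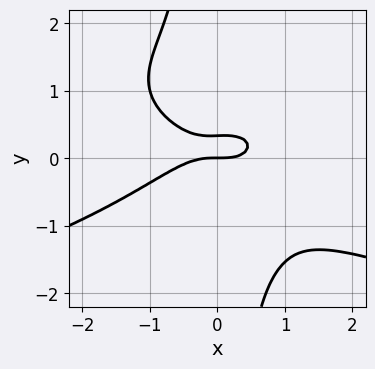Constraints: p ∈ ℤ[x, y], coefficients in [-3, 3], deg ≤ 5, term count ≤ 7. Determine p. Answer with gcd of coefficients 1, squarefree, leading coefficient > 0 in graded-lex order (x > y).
(a) The degree is 4 — a generic line meets the curve in up to 4 points.
(b) From the visible intercepts: it crosses the x-axis at the gridline x = 0; it crosses the y-axis at the gridline y = 0.
(c) Fitting integer coefficients to these (and the overall shape) gives p.

2*x*y^3 + x^3 - x*y^2 + 3*y^2 - y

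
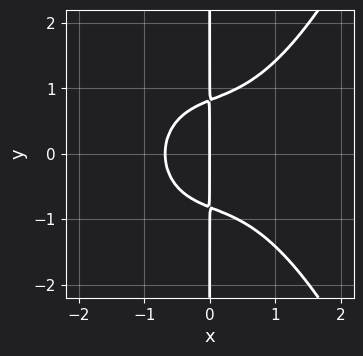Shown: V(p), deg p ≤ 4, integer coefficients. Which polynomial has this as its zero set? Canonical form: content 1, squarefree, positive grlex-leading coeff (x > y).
(a) The degree is 4 — a generic line meets the curve in up to 4 points.
(b) Symmetries: the y ↦ −y reflection is a symmetry, so y appears only in even powers.
(c) Observable constraints: it crosses the x-axis at the gridline x = 0; every point of the y-axis in the box is on the curve.
(d) Assembling these constraints gives the stated polynomial.

2*x^4 - 3*x*y^2 + 2*x^2 + 2*x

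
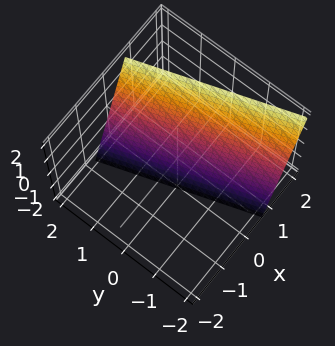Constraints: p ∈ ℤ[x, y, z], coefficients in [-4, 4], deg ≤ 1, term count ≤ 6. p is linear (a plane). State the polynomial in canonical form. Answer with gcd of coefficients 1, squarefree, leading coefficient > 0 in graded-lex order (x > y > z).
First, degree: every cross-section is a straight line — this is a plane, so deg p = 1.
Next, reading off the gridlines: one z-axis crossing is at z = -2; one y-axis crossing is at y = 2.
Finally, solving for integer coefficients yields p as stated.

3*x + y - z - 2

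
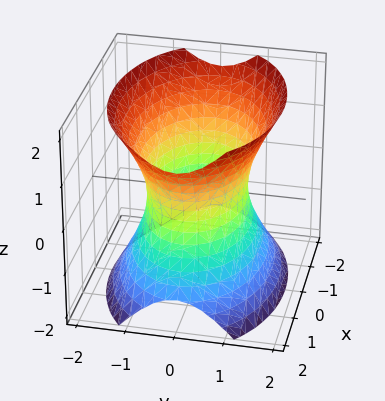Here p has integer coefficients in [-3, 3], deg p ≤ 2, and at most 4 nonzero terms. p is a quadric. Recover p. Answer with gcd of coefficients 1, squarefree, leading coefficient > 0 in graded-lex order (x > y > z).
x^2 + 2*y^2 - z^2 - 2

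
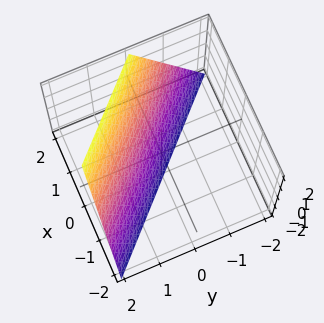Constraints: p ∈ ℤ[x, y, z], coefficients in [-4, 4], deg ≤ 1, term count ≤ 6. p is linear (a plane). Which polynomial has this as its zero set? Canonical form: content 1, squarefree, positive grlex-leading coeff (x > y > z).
1. deg p = 1. Every cross-section is a straight line — this is a plane.
2. From the axis intercepts and sections: it meets the y-axis at y = 1 (among the integer gridlines); it crosses the z-axis at the gridline z = -2.
3. Together with the visible shape, these determine p as stated. Check: (1, 0, 0) on the x-axis lies on the surface, and p(1, 0, 0) = 0. ✓

2*x + 2*y - z - 2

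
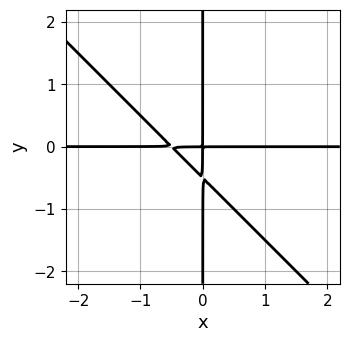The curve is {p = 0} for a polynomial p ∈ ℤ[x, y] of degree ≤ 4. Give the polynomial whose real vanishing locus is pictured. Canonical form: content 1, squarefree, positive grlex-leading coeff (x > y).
Degree: no degree-2 curve has this shape, so deg p = 3.
From the visible intercepts: every point of the y-axis in the box is on the curve; the visible x-axis segment lies entirely on the curve.
Fitting integer coefficients to these (and the overall shape) gives p.

2*x^2*y + 2*x*y^2 + x*y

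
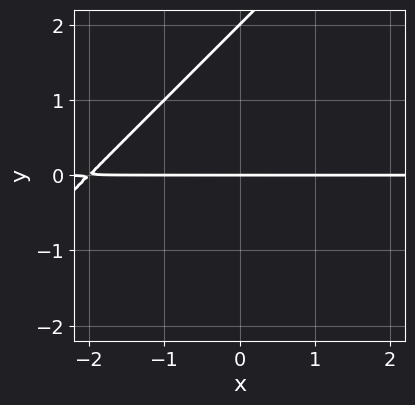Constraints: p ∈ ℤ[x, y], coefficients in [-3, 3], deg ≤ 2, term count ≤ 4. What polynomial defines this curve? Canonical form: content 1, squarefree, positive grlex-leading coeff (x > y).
x*y - y^2 + 2*y

1. The degree is 2 — no degree-1 curve has this shape.
2. Reading off the gridlines: every point of the x-axis in the box is on the curve; the y-axis gridline crossings are at y ∈ {0, 2}.
3. The integer polynomial consistent with all of this is the stated p.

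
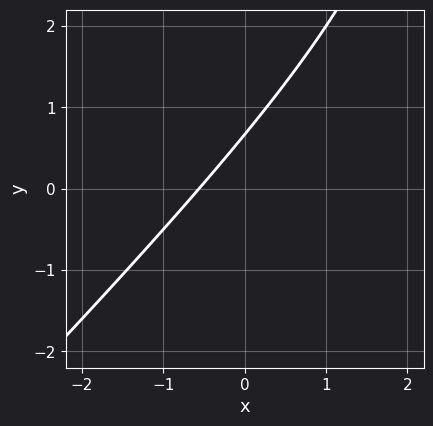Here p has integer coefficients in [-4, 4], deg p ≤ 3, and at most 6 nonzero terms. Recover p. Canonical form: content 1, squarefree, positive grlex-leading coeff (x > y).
1. Degree: no degree-1 curve has this shape, so deg p = 2.
2. The integer polynomial consistent with all of this is the stated p.

x^2 - x*y - 3*x + 3*y - 2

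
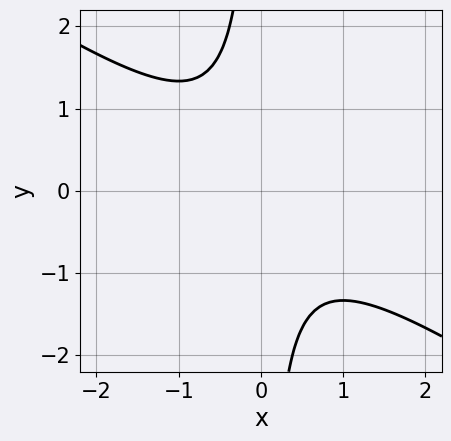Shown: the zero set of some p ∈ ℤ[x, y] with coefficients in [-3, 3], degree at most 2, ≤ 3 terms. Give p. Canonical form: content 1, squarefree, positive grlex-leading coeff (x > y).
Degree: the shape is more complex than any degree-1 curve, so deg p = 2.
Observable constraints: the curve avoids every integer y-axis point in the box; the curve avoids every integer x-axis point in the box.
Solving for integer coefficients yields p as stated.

2*x^2 + 3*x*y + 2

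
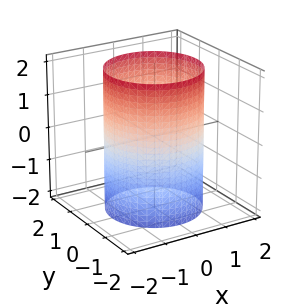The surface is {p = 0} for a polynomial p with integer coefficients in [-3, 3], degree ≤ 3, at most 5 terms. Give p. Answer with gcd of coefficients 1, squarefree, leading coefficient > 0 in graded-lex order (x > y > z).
x^2 + y^2 - 2

The degree is 2 — constant cross-section along one axis; a quadric.
Symmetries: the z-axis is an axis of rotation, so x and y enter only as x² + y²; it's symmetric under z → −z, forcing even powers of z.
Against the integer gridlines: a circular section at z = 0 has radius between 1 and 2; the surface avoids every integer z-axis point in the box.
Together with the visible shape, these determine p as stated.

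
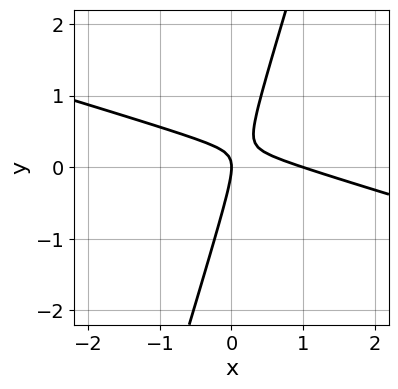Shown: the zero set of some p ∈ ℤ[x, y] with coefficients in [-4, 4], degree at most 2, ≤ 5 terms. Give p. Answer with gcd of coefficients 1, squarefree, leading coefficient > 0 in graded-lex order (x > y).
The degree is 2 — no degree-1 curve has this shape.
Checking where it meets the axes: the x-axis gridline crossings are at x ∈ {0, 1}; it crosses the y-axis at the gridline y = 0.
These observations pin down the coefficients.

x^2 + 3*x*y - y^2 - x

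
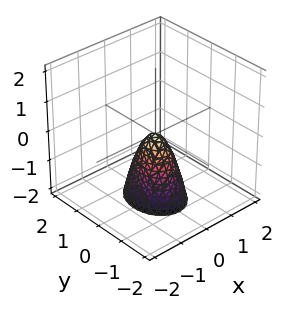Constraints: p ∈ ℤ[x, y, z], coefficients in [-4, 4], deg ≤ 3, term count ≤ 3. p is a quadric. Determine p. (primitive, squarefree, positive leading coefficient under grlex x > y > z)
The degree is 2 — a paraboloid; a quadric.
Symmetries: it's symmetric under y → −y, forcing even powers of y; mirror symmetry x ↦ −x ⇒ only even powers of x.
Checking where it meets the axes: it crosses the y-axis at the gridline y = 0; it meets the x-axis at x = 0 (among the integer gridlines); it crosses the z-axis at the gridline z = 0.
The integer polynomial consistent with all of this is the stated p.

3*x^2 + 2*y^2 + z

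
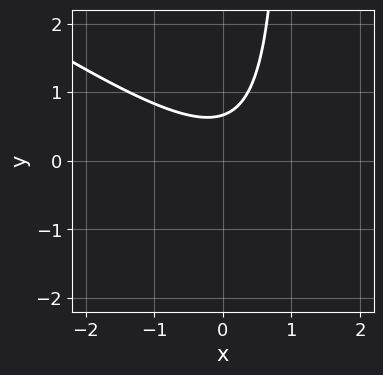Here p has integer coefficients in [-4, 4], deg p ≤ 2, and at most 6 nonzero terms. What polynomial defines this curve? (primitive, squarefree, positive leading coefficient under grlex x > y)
2*x^2 + 3*x*y - x - 3*y + 2

First, deg p = 2.
Next, against the integer gridlines: the curve avoids every integer x-axis point in the box.
Finally, solving for integer coefficients yields p as stated.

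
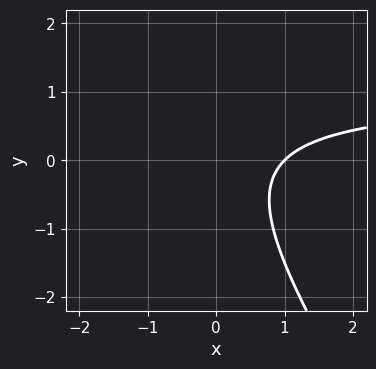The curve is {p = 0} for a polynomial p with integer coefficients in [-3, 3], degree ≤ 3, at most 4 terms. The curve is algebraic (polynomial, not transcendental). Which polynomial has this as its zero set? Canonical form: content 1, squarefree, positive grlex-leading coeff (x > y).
(a) deg p = 2. A generic line meets the curve in up to 2 points.
(b) Observable constraints: it meets the x-axis at x = 1 (among the integer gridlines); no y-intercept at any integer in the box.
(c) Putting this together gives p.

3*x*y + 2*y^2 - 3*x + 3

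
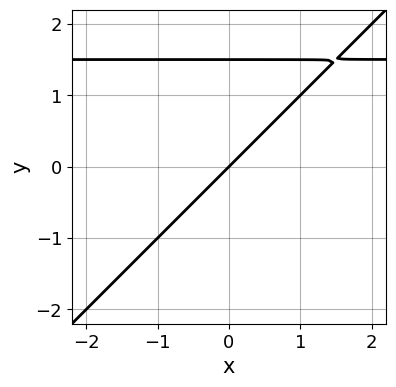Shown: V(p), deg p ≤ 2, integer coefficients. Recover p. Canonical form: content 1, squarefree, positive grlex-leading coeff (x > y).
2*x*y - 2*y^2 - 3*x + 3*y

deg p = 2. A generic line meets the curve in up to 2 points.
Reading off the gridlines: it crosses the y-axis at the gridline y = 0; it meets the x-axis at x = 0 (among the integer gridlines).
Fitting integer coefficients to these (and the overall shape) gives p.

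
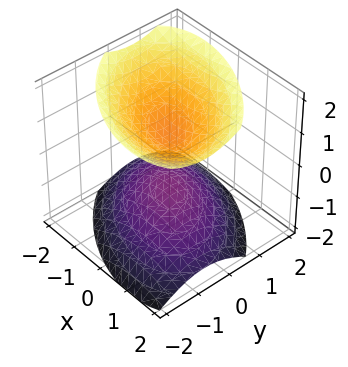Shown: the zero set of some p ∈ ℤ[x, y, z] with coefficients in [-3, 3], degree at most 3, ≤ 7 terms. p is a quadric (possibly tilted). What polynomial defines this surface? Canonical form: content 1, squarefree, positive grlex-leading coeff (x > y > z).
2*x^2 + 2*x*y + 3*y^2 - 3*z^2 + 2

1. There are 2 components. Treating them together as one polynomial.
2. deg p = 2. The shape is more complex than any degree-1 surface.
3. Against the integer gridlines: the surface avoids every integer y-axis point in the box; no x-intercept at any integer in the box.
4. Assembling these constraints gives the stated polynomial.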